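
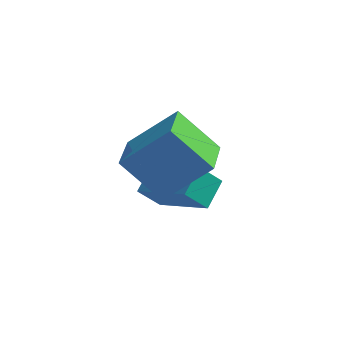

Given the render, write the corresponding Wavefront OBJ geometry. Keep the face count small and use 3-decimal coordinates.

v -4.472 3.344 -3.681
v -5.069 3.012 -2.938
v -4.303 4.27 -3.132
v -4.901 3.938 -2.389
v -2.739 2.442 -2.691
v -3.337 2.11 -1.948
v -2.571 3.368 -2.142
v -3.168 3.036 -1.399
v -3.698 1.1 -1.485
v -4.976 1.13 -0.19
v -3.939 2.607 -1.757
v -5.217 2.636 -0.462
v -2.323 1.564 -0.138
v -3.601 1.593 1.157
v -2.564 3.07 -0.41
v -3.842 3.1 0.885
f 2 4 1
f 5 2 1
f 1 4 3
f 3 5 1
f 2 8 4
f 6 2 5
f 6 8 2
f 4 8 3
f 7 5 3
f 3 8 7
f 7 6 5
f 8 6 7
f 10 12 9
f 13 10 9
f 9 12 11
f 11 13 9
f 10 16 12
f 14 10 13
f 14 16 10
f 12 16 11
f 15 13 11
f 11 16 15
f 15 14 13
f 16 14 15



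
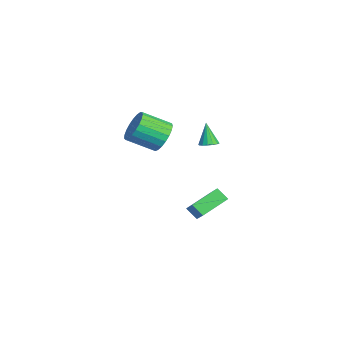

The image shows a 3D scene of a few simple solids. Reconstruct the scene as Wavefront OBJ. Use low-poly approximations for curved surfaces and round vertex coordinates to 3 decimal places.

v -1.317 2.404 1.081
v -0.757 2.267 1.281
v -1.863 2.296 2.539
v -0.775 2.582 1.298
v -0.938 2.849 1.257
v -1.202 2.997 1.168
v -1.498 2.986 1.057
v -1.744 2.819 0.952
v -1.876 2.541 0.882
v -1.858 2.226 0.865
v -1.695 1.959 0.906
v -1.431 1.811 0.995
v -1.136 1.822 1.106
v -0.889 1.989 1.211
v -0.066 -0.349 2.484
v 0.502 0.073 3.313
v 0.375 -1.589 4.245
v -0.194 -2.011 3.416
v 0.076 0.172 3.431
v -0.051 -1.491 4.363
v -0.375 0.18 3.385
v -0.502 -1.482 4.318
v -0.772 0.098 3.184
v -0.9 -1.564 4.116
v -1.048 -0.062 2.861
v -1.175 -1.724 3.794
v -1.154 -0.272 2.474
v -1.281 -1.934 3.406
v -1.071 -0.494 2.088
v -1.198 -2.157 3.02
v -0.815 -0.692 1.77
v -0.942 -2.354 2.703
v -0.43 -0.831 1.576
v -0.557 -2.493 2.508
v 0.018 -0.886 1.539
v -0.109 -2.548 2.471
v 0.452 -0.848 1.665
v 0.325 -2.51 2.598
v 0.796 -0.724 1.933
v 0.669 -2.386 2.865
v 0.991 -0.535 2.296
v 0.864 -2.197 3.228
v 1.003 -0.314 2.692
v 0.876 -1.976 3.624
v 0.83 -0.099 3.051
v 0.703 -1.761 3.984
v -1.885 1.171 -4.59
v -0.338 1.34 -3.366
v -2.695 2.726 -3.782
v -1.148 2.895 -2.558
v -1.432 1.745 -5.242
v 0.115 1.914 -4.018
v -2.242 3.3 -4.434
v -0.695 3.469 -3.21
f 2 1 4
f 2 4 3
f 4 1 5
f 4 5 3
f 5 1 6
f 5 6 3
f 6 1 7
f 6 7 3
f 7 1 8
f 7 8 3
f 8 1 9
f 8 9 3
f 9 1 10
f 9 10 3
f 10 1 11
f 10 11 3
f 11 1 12
f 11 12 3
f 12 1 13
f 12 13 3
f 13 1 14
f 13 14 3
f 14 1 2
f 14 2 3
f 16 15 19
f 16 19 17
f 17 19 20
f 17 20 18
f 19 15 21
f 19 21 20
f 20 21 22
f 20 22 18
f 21 15 23
f 21 23 22
f 22 23 24
f 22 24 18
f 23 15 25
f 23 25 24
f 24 25 26
f 24 26 18
f 25 15 27
f 25 27 26
f 26 27 28
f 26 28 18
f 27 15 29
f 27 29 28
f 28 29 30
f 28 30 18
f 29 15 31
f 29 31 30
f 30 31 32
f 30 32 18
f 31 15 33
f 31 33 32
f 32 33 34
f 32 34 18
f 33 15 35
f 33 35 34
f 34 35 36
f 34 36 18
f 35 15 37
f 35 37 36
f 36 37 38
f 36 38 18
f 37 15 39
f 37 39 38
f 38 39 40
f 38 40 18
f 39 15 41
f 39 41 40
f 40 41 42
f 40 42 18
f 41 15 43
f 41 43 42
f 42 43 44
f 42 44 18
f 43 15 45
f 43 45 44
f 44 45 46
f 44 46 18
f 45 15 16
f 45 16 46
f 46 16 17
f 46 17 18
f 48 50 47
f 51 48 47
f 47 50 49
f 49 51 47
f 48 54 50
f 52 48 51
f 52 54 48
f 50 54 49
f 53 51 49
f 49 54 53
f 53 52 51
f 54 52 53



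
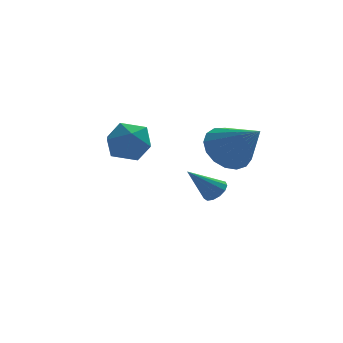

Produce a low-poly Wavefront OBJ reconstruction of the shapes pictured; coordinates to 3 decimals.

v -3.427 0.484 -1.535
v -2.852 1.14 -1.512
v -2.828 -0.08 -0.388
v -2.253 0.576 -0.365
v -3.094 0.726 -0.184
v -3.464 1.075 -0.893
v -2.216 -0.015 -1.007
v -2.586 0.334 -1.716
v -2.104 0.832 -1.186
v -2.646 1.29 -0.678
v -3.034 -0.23 -1.222
v -3.576 0.228 -0.714
v 0.304 2.348 -4.055
v 0.545 2.699 -3.756
v -0.684 2.152 -3.025
v 0.35 2.847 -3.916
v 0.139 2.837 -4.12
v -0.019 2.671 -4.303
v -0.074 2.403 -4.407
v -0.01 2.117 -4.399
v 0.154 1.905 -4.282
v 0.366 1.833 -4.093
v 0.558 1.924 -3.891
v 0.669 2.15 -3.742
v 0.665 2.439 -3.691
v 0.009 -1.407 -0.708
v 0.766 -1.38 -1.231
v 0.791 -2.513 0.368
v 0.827 -1.055 -0.94
v 0.7 -0.81 -0.597
v 0.416 -0.702 -0.279
v 0.038 -0.755 -0.059
v -0.347 -0.958 0.012
v -0.65 -1.263 -0.082
v -0.802 -1.602 -0.319
v -0.768 -1.895 -0.646
v -0.556 -2.077 -0.986
v -0.215 -2.105 -1.263
v 0.178 -1.974 -1.413
v 0.532 -1.712 -1.401
f 1 12 6
f 1 6 2
f 1 2 8
f 1 8 11
f 1 11 12
f 2 6 10
f 6 12 5
f 12 11 3
f 11 8 7
f 8 2 9
f 4 10 5
f 4 5 3
f 4 3 7
f 4 7 9
f 4 9 10
f 5 10 6
f 3 5 12
f 7 3 11
f 9 7 8
f 10 9 2
f 14 13 16
f 14 16 15
f 16 13 17
f 16 17 15
f 17 13 18
f 17 18 15
f 18 13 19
f 18 19 15
f 19 13 20
f 19 20 15
f 20 13 21
f 20 21 15
f 21 13 22
f 21 22 15
f 22 13 23
f 22 23 15
f 23 13 24
f 23 24 15
f 24 13 25
f 24 25 15
f 25 13 14
f 25 14 15
f 27 26 29
f 27 29 28
f 29 26 30
f 29 30 28
f 30 26 31
f 30 31 28
f 31 26 32
f 31 32 28
f 32 26 33
f 32 33 28
f 33 26 34
f 33 34 28
f 34 26 35
f 34 35 28
f 35 26 36
f 35 36 28
f 36 26 37
f 36 37 28
f 37 26 38
f 37 38 28
f 38 26 39
f 38 39 28
f 39 26 40
f 39 40 28
f 40 26 27
f 40 27 28



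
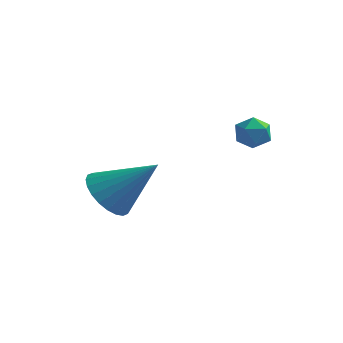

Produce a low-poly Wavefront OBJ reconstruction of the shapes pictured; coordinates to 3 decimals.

v -4.571 -1.266 -2.407
v -3.983 -1.971 -2.827
v -3.029 -0.834 -0.973
v -3.88 -1.652 -3.034
v -3.882 -1.274 -3.146
v -3.989 -0.895 -3.145
v -4.185 -0.572 -3.031
v -4.439 -0.355 -2.823
v -4.714 -0.276 -2.551
v -4.966 -0.348 -2.258
v -5.159 -0.56 -1.987
v -5.262 -0.879 -1.78
v -5.26 -1.257 -1.669
v -5.153 -1.637 -1.67
v -4.958 -1.959 -1.783
v -4.703 -2.177 -1.992
v -4.429 -2.255 -2.263
v -4.176 -2.183 -2.557
v -1.065 1.242 -0.328
v -0.851 1.599 0.201
v -0.289 0.501 -0.141
v -0.075 0.858 0.388
v -0.671 0.546 0.411
v -1.15 1.003 0.295
v 0.01 1.097 -0.235
v -0.469 1.554 -0.351
v -0.187 1.509 0.258
v -0.608 1.168 0.658
v -0.532 0.932 -0.598
v -0.953 0.591 -0.198
f 2 1 4
f 2 4 3
f 4 1 5
f 4 5 3
f 5 1 6
f 5 6 3
f 6 1 7
f 6 7 3
f 7 1 8
f 7 8 3
f 8 1 9
f 8 9 3
f 9 1 10
f 9 10 3
f 10 1 11
f 10 11 3
f 11 1 12
f 11 12 3
f 12 1 13
f 12 13 3
f 13 1 14
f 13 14 3
f 14 1 15
f 14 15 3
f 15 1 16
f 15 16 3
f 16 1 17
f 16 17 3
f 17 1 18
f 17 18 3
f 18 1 2
f 18 2 3
f 19 30 24
f 19 24 20
f 19 20 26
f 19 26 29
f 19 29 30
f 20 24 28
f 24 30 23
f 30 29 21
f 29 26 25
f 26 20 27
f 22 28 23
f 22 23 21
f 22 21 25
f 22 25 27
f 22 27 28
f 23 28 24
f 21 23 30
f 25 21 29
f 27 25 26
f 28 27 20



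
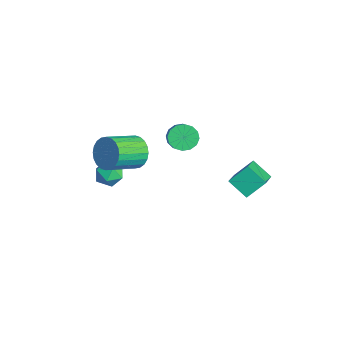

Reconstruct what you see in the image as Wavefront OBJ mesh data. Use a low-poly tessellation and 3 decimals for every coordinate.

v -2.664 -1.809 -3.16
v -2.279 -2.252 -3.806
v -3.801 -1.608 -3.974
v -3.416 -2.051 -4.62
v -3.672 -2.468 -3.897
v -2.969 -2.592 -3.394
v -3.111 -1.268 -4.386
v -2.408 -1.392 -3.883
v -2.556 -1.917 -4.564
v -2.903 -2.659 -4.262
v -3.177 -1.201 -3.518
v -3.524 -1.943 -3.216
v 1.651 3.306 -1.346
v 3.052 2.555 -0.459
v 1.625 4.292 -0.469
v 3.026 3.542 0.417
v 2.474 3.978 -2.077
v 3.875 3.228 -1.191
v 2.448 4.965 -1.201
v 3.849 4.214 -0.314
v -0.152 -1.275 0.062
v 0.641 -1.246 -0.513
v 1.265 -2.876 0.263
v 0.472 -2.905 0.838
v 0.764 -1.053 -0.207
v 1.387 -2.683 0.57
v 0.748 -0.894 0.141
v 1.371 -2.524 0.917
v 0.594 -0.793 0.476
v 1.217 -2.423 1.252
v 0.327 -0.765 0.748
v 0.95 -2.395 1.525
v -0.013 -0.815 0.916
v 0.61 -2.445 1.692
v -0.374 -0.935 0.954
v 0.249 -2.565 1.73
v -0.701 -1.107 0.856
v -0.078 -2.737 1.632
v -0.945 -1.304 0.637
v -0.321 -2.934 1.413
v -1.067 -1.497 0.33
v -0.444 -3.127 1.107
v -1.051 -1.656 -0.017
v -0.428 -3.286 0.759
v -0.897 -1.757 -0.352
v -0.274 -3.387 0.424
v -0.63 -1.785 -0.625
v -0.007 -3.415 0.152
v -0.29 -1.735 -0.792
v 0.333 -3.365 -0.016
v 0.071 -1.615 -0.83
v 0.694 -3.245 -0.054
v 0.398 -1.443 -0.732
v 1.021 -3.073 0.044
v -0.583 1.241 0.311
v -0.089 1.457 -0.266
v 0.797 1.295 0.432
v 0.303 1.079 1.009
v -0.18 1.804 -0.07
v 0.706 1.642 0.629
v -0.38 2 0.228
v 0.506 1.838 0.927
v -0.634 1.992 0.549
v 0.253 1.831 1.247
v -0.874 1.784 0.805
v 0.012 1.622 1.504
v -1.037 1.43 0.929
v -0.15 1.268 1.628
v -1.077 1.025 0.888
v -0.191 0.863 1.586
v -0.986 0.678 0.691
v -0.1 0.516 1.39
v -0.786 0.482 0.393
v 0.1 0.32 1.092
v -0.533 0.489 0.073
v 0.354 0.328 0.771
v -0.292 0.698 -0.184
v 0.594 0.536 0.515
v -0.13 1.052 -0.308
v 0.757 0.89 0.391
f 1 12 6
f 1 6 2
f 1 2 8
f 1 8 11
f 1 11 12
f 2 6 10
f 6 12 5
f 12 11 3
f 11 8 7
f 8 2 9
f 4 10 5
f 4 5 3
f 4 3 7
f 4 7 9
f 4 9 10
f 5 10 6
f 3 5 12
f 7 3 11
f 9 7 8
f 10 9 2
f 14 16 13
f 17 14 13
f 13 16 15
f 15 17 13
f 14 20 16
f 18 14 17
f 18 20 14
f 16 20 15
f 19 17 15
f 15 20 19
f 19 18 17
f 20 18 19
f 22 21 25
f 22 25 23
f 23 25 26
f 23 26 24
f 25 21 27
f 25 27 26
f 26 27 28
f 26 28 24
f 27 21 29
f 27 29 28
f 28 29 30
f 28 30 24
f 29 21 31
f 29 31 30
f 30 31 32
f 30 32 24
f 31 21 33
f 31 33 32
f 32 33 34
f 32 34 24
f 33 21 35
f 33 35 34
f 34 35 36
f 34 36 24
f 35 21 37
f 35 37 36
f 36 37 38
f 36 38 24
f 37 21 39
f 37 39 38
f 38 39 40
f 38 40 24
f 39 21 41
f 39 41 40
f 40 41 42
f 40 42 24
f 41 21 43
f 41 43 42
f 42 43 44
f 42 44 24
f 43 21 45
f 43 45 44
f 44 45 46
f 44 46 24
f 45 21 47
f 45 47 46
f 46 47 48
f 46 48 24
f 47 21 49
f 47 49 48
f 48 49 50
f 48 50 24
f 49 21 51
f 49 51 50
f 50 51 52
f 50 52 24
f 51 21 53
f 51 53 52
f 52 53 54
f 52 54 24
f 53 21 22
f 53 22 54
f 54 22 23
f 54 23 24
f 56 55 59
f 56 59 57
f 57 59 60
f 57 60 58
f 59 55 61
f 59 61 60
f 60 61 62
f 60 62 58
f 61 55 63
f 61 63 62
f 62 63 64
f 62 64 58
f 63 55 65
f 63 65 64
f 64 65 66
f 64 66 58
f 65 55 67
f 65 67 66
f 66 67 68
f 66 68 58
f 67 55 69
f 67 69 68
f 68 69 70
f 68 70 58
f 69 55 71
f 69 71 70
f 70 71 72
f 70 72 58
f 71 55 73
f 71 73 72
f 72 73 74
f 72 74 58
f 73 55 75
f 73 75 74
f 74 75 76
f 74 76 58
f 75 55 77
f 75 77 76
f 76 77 78
f 76 78 58
f 77 55 79
f 77 79 78
f 78 79 80
f 78 80 58
f 79 55 56
f 79 56 80
f 80 56 57
f 80 57 58



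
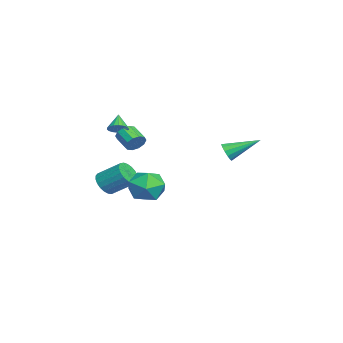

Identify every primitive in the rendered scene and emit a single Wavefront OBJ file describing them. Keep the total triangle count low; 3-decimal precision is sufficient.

v -2.271 -2.489 1.149
v -1.882 -2.608 1.618
v -2.64 -3.19 2.099
v -3.029 -3.071 1.631
v -2.075 -2.287 1.702
v -2.833 -2.87 2.183
v -2.343 -2.044 1.575
v -3.1 -2.626 2.056
v -2.583 -1.971 1.286
v -3.341 -2.553 1.767
v -2.704 -2.095 0.945
v -3.462 -2.677 1.426
v -2.66 -2.37 0.681
v -3.418 -2.952 1.162
v -2.467 -2.69 0.597
v -3.225 -3.273 1.078
v -2.2 -2.934 0.724
v -2.957 -3.516 1.205
v -1.959 -3.007 1.013
v -2.717 -3.589 1.494
v -1.838 -2.883 1.354
v -2.596 -3.465 1.835
v -1.576 -4.03 -1.498
v -1.005 -3.834 -1.993
v -0.654 -2.594 -1.096
v -1.224 -2.79 -0.602
v -1.259 -3.674 -2.116
v -0.908 -2.433 -1.219
v -1.568 -3.575 -2.131
v -1.216 -2.335 -1.235
v -1.877 -3.555 -2.038
v -1.526 -2.314 -1.141
v -2.135 -3.617 -1.851
v -1.784 -2.376 -0.955
v -2.296 -3.75 -1.603
v -1.945 -2.51 -0.707
v -2.333 -3.932 -1.337
v -1.981 -2.692 -0.441
v -2.238 -4.131 -1.099
v -1.887 -2.891 -0.202
v -2.029 -4.312 -0.93
v -1.678 -3.072 -0.033
v -1.742 -4.445 -0.859
v -1.39 -3.205 0.037
v -1.426 -4.506 -0.899
v -1.074 -3.266 -0.002
v -1.135 -4.484 -1.042
v -0.784 -3.244 -0.146
v -0.921 -4.384 -1.264
v -0.57 -3.144 -0.368
v -0.821 -4.223 -1.527
v -0.469 -2.983 -0.631
v -0.85 -4.028 -1.785
v -0.499 -2.788 -0.888
v 3.317 -1.083 -0.733
v 3.75 -1.544 0.16
v 1.71 -1.636 -0.24
v 2.143 -2.097 0.653
v 2.111 -1.008 0.56
v 3.104 -0.666 0.255
v 2.356 -2.514 -0.335
v 3.349 -2.172 -0.64
v 3.155 -2.428 0.405
v 3.004 -1.497 0.959
v 2.456 -1.683 -1.039
v 2.305 -0.752 -0.485
v -2.465 -3.425 2.089
v -2.112 -3.117 2.43
v -3.195 -3.455 2.871
v -2.249 -2.934 2.309
v -2.429 -2.849 2.145
v -2.616 -2.878 1.969
v -2.773 -3.015 1.817
v -2.869 -3.234 1.719
v -2.885 -3.49 1.694
v -2.818 -3.734 1.748
v -2.681 -3.916 1.869
v -2.502 -4.001 2.033
v -2.315 -3.972 2.209
v -2.157 -3.835 2.36
v -2.061 -3.617 2.459
v -2.045 -3.36 2.483
v -0.773 2.223 1.114
v -0.583 2.488 0.598
v -0.907 3.937 1.946
v -0.926 2.471 0.578
v -1.22 2.375 0.728
v -1.372 2.231 1
v -1.334 2.084 1.309
v -1.117 1.982 1.555
v -0.791 1.956 1.662
v -0.46 2.014 1.594
v -0.227 2.14 1.374
v -0.168 2.291 1.071
v -0.301 2.421 0.782
f 2 1 5
f 2 5 3
f 3 5 6
f 3 6 4
f 5 1 7
f 5 7 6
f 6 7 8
f 6 8 4
f 7 1 9
f 7 9 8
f 8 9 10
f 8 10 4
f 9 1 11
f 9 11 10
f 10 11 12
f 10 12 4
f 11 1 13
f 11 13 12
f 12 13 14
f 12 14 4
f 13 1 15
f 13 15 14
f 14 15 16
f 14 16 4
f 15 1 17
f 15 17 16
f 16 17 18
f 16 18 4
f 17 1 19
f 17 19 18
f 18 19 20
f 18 20 4
f 19 1 21
f 19 21 20
f 20 21 22
f 20 22 4
f 21 1 2
f 21 2 22
f 22 2 3
f 22 3 4
f 24 23 27
f 24 27 25
f 25 27 28
f 25 28 26
f 27 23 29
f 27 29 28
f 28 29 30
f 28 30 26
f 29 23 31
f 29 31 30
f 30 31 32
f 30 32 26
f 31 23 33
f 31 33 32
f 32 33 34
f 32 34 26
f 33 23 35
f 33 35 34
f 34 35 36
f 34 36 26
f 35 23 37
f 35 37 36
f 36 37 38
f 36 38 26
f 37 23 39
f 37 39 38
f 38 39 40
f 38 40 26
f 39 23 41
f 39 41 40
f 40 41 42
f 40 42 26
f 41 23 43
f 41 43 42
f 42 43 44
f 42 44 26
f 43 23 45
f 43 45 44
f 44 45 46
f 44 46 26
f 45 23 47
f 45 47 46
f 46 47 48
f 46 48 26
f 47 23 49
f 47 49 48
f 48 49 50
f 48 50 26
f 49 23 51
f 49 51 50
f 50 51 52
f 50 52 26
f 51 23 53
f 51 53 52
f 52 53 54
f 52 54 26
f 53 23 24
f 53 24 54
f 54 24 25
f 54 25 26
f 55 66 60
f 55 60 56
f 55 56 62
f 55 62 65
f 55 65 66
f 56 60 64
f 60 66 59
f 66 65 57
f 65 62 61
f 62 56 63
f 58 64 59
f 58 59 57
f 58 57 61
f 58 61 63
f 58 63 64
f 59 64 60
f 57 59 66
f 61 57 65
f 63 61 62
f 64 63 56
f 68 67 70
f 68 70 69
f 70 67 71
f 70 71 69
f 71 67 72
f 71 72 69
f 72 67 73
f 72 73 69
f 73 67 74
f 73 74 69
f 74 67 75
f 74 75 69
f 75 67 76
f 75 76 69
f 76 67 77
f 76 77 69
f 77 67 78
f 77 78 69
f 78 67 79
f 78 79 69
f 79 67 80
f 79 80 69
f 80 67 81
f 80 81 69
f 81 67 82
f 81 82 69
f 82 67 68
f 82 68 69
f 84 83 86
f 84 86 85
f 86 83 87
f 86 87 85
f 87 83 88
f 87 88 85
f 88 83 89
f 88 89 85
f 89 83 90
f 89 90 85
f 90 83 91
f 90 91 85
f 91 83 92
f 91 92 85
f 92 83 93
f 92 93 85
f 93 83 94
f 93 94 85
f 94 83 95
f 94 95 85
f 95 83 84
f 95 84 85



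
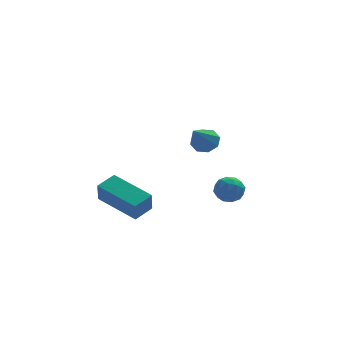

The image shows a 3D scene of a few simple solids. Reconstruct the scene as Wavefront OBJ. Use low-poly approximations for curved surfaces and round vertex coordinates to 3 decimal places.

v -3.344 0.678 -1.108
v -3.431 0.266 -0.103
v -2.527 1.245 -0.805
v -2.614 0.833 0.2
v -2.006 -0.953 -1.66
v -2.093 -1.365 -0.655
v -1.189 -0.386 -1.357
v -1.276 -0.798 -0.352
v 2.733 4.251 -2.264
v 3.268 4.645 -2.669
v 3.052 3.195 -2.871
v 3.587 3.589 -3.276
v 3.688 3.469 -2.514
v 3.49 4.121 -2.139
v 2.83 3.719 -3.401
v 2.632 4.371 -3.026
v 3.327 4.317 -3.372
v 3.857 4.162 -2.824
v 2.463 3.678 -2.716
v 2.993 3.523 -2.168
v 2.972 4.541 -2.413
v 3.348 3.299 -3.127
v 3.407 3.228 -2.679
v 3.721 3.46 -2.917
v 3.103 4.233 -2.102
v 3.417 4.464 -2.34
v 3.664 3.773 -2.249
v 2.903 3.376 -3.2
v 3.217 3.607 -3.438
v 2.599 4.38 -2.623
v 2.913 4.612 -2.861
v 2.656 4.067 -3.291
v 3.321 4.579 -3.065
v 3.509 3.959 -3.421
v 3.064 4.035 -3.495
v 2.948 4.418 -3.274
v 3.633 4.488 -2.742
v 3.821 3.868 -3.099
v 3.88 3.797 -2.651
v 3.764 4.18 -2.431
v 3.668 4.295 -3.156
v 2.499 3.972 -2.441
v 2.687 3.352 -2.798
v 2.556 3.66 -3.109
v 2.44 4.043 -2.889
v 2.811 3.881 -2.119
v 2.999 3.261 -2.475
v 3.372 3.422 -2.266
v 3.256 3.805 -2.045
v 2.652 3.545 -2.384
v 1.084 -0.484 2.538
v 1.534 -0.956 2.382
v 0.336 -1.576 3.682
v 1.689 -0.657 2.768
v 1.49 -0.257 3.02
v 1.054 0.01 2.989
v 0.635 -0.012 2.694
v 0.48 -0.311 2.307
v 0.678 -0.711 2.055
v 1.115 -0.979 2.086
f 2 4 1
f 5 2 1
f 1 4 3
f 3 5 1
f 2 8 4
f 6 2 5
f 6 8 2
f 4 8 3
f 7 5 3
f 3 8 7
f 7 6 5
f 8 6 7
f 9 46 25
f 46 20 49
f 25 49 14
f 46 49 25
f 9 25 21
f 25 14 26
f 21 26 10
f 25 26 21
f 9 21 30
f 21 10 31
f 30 31 16
f 21 31 30
f 9 30 42
f 30 16 45
f 42 45 19
f 30 45 42
f 9 42 46
f 42 19 50
f 46 50 20
f 42 50 46
f 10 26 37
f 26 14 40
f 37 40 18
f 26 40 37
f 14 49 27
f 49 20 48
f 27 48 13
f 49 48 27
f 20 50 47
f 50 19 43
f 47 43 11
f 50 43 47
f 19 45 44
f 45 16 32
f 44 32 15
f 45 32 44
f 16 31 36
f 31 10 33
f 36 33 17
f 31 33 36
f 12 38 24
f 38 18 39
f 24 39 13
f 38 39 24
f 12 24 22
f 24 13 23
f 22 23 11
f 24 23 22
f 12 22 29
f 22 11 28
f 29 28 15
f 22 28 29
f 12 29 34
f 29 15 35
f 34 35 17
f 29 35 34
f 12 34 38
f 34 17 41
f 38 41 18
f 34 41 38
f 13 39 27
f 39 18 40
f 27 40 14
f 39 40 27
f 11 23 47
f 23 13 48
f 47 48 20
f 23 48 47
f 15 28 44
f 28 11 43
f 44 43 19
f 28 43 44
f 17 35 36
f 35 15 32
f 36 32 16
f 35 32 36
f 18 41 37
f 41 17 33
f 37 33 10
f 41 33 37
f 52 51 54
f 52 54 53
f 54 51 55
f 54 55 53
f 55 51 56
f 55 56 53
f 56 51 57
f 56 57 53
f 57 51 58
f 57 58 53
f 58 51 59
f 58 59 53
f 59 51 60
f 59 60 53
f 60 51 52
f 60 52 53



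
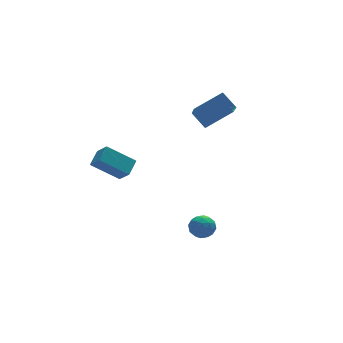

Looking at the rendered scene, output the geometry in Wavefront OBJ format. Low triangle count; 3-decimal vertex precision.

v 1.246 -0.862 2.73
v 0.896 -0.13 3.412
v 1.785 0.54 1.502
v 1.434 1.272 2.184
v 2.726 -0.812 3.436
v 2.375 -0.08 4.118
v 3.264 0.59 2.208
v 2.914 1.322 2.89
v -0.622 -3.162 -1.887
v -0.16 -2.783 -2.197
v -0.18 -4.057 -2.323
v 0.282 -3.678 -2.633
v 0.295 -3.744 -1.964
v 0.023 -3.191 -1.694
v -0.363 -3.649 -2.826
v -0.635 -3.096 -2.556
v 0 -3.084 -2.777
v 0.407 -3.143 -2.244
v -0.747 -3.697 -2.276
v -0.34 -3.756 -1.743
v -0.429 -2.894 -2.004
v 0.089 -3.946 -2.516
v 0.097 -3.985 -2.123
v 0.369 -3.762 -2.305
v -0.322 -3.134 -1.708
v -0.051 -2.911 -1.89
v 0.217 -3.476 -1.753
v -0.289 -3.929 -2.63
v -0.018 -3.706 -2.812
v -0.709 -3.078 -2.215
v -0.437 -2.855 -2.397
v -0.557 -3.364 -2.767
v -0.064 -2.848 -2.527
v 0.195 -3.374 -2.783
v -0.183 -3.357 -2.897
v -0.343 -3.032 -2.738
v 0.175 -2.883 -2.214
v 0.434 -3.409 -2.47
v 0.443 -3.448 -2.077
v 0.282 -3.123 -1.918
v 0.269 -3.06 -2.555
v -0.774 -3.431 -2.05
v -0.515 -3.957 -2.306
v -0.622 -3.717 -2.602
v -0.783 -3.392 -2.443
v -0.535 -3.466 -1.737
v -0.276 -3.992 -1.993
v 0.003 -3.808 -1.782
v -0.157 -3.483 -1.623
v -0.609 -3.78 -1.965
v -4.163 -1.07 1.877
v -3.57 -0.489 2.275
v -4.362 -0.415 1.218
v -3.77 0.166 1.616
v -2.97 -1.646 0.944
v -2.378 -1.065 1.342
v -3.17 -0.991 0.285
v -2.577 -0.41 0.683
f 2 4 1
f 5 2 1
f 1 4 3
f 3 5 1
f 2 8 4
f 6 2 5
f 6 8 2
f 4 8 3
f 7 5 3
f 3 8 7
f 7 6 5
f 8 6 7
f 9 46 25
f 46 20 49
f 25 49 14
f 46 49 25
f 9 25 21
f 25 14 26
f 21 26 10
f 25 26 21
f 9 21 30
f 21 10 31
f 30 31 16
f 21 31 30
f 9 30 42
f 30 16 45
f 42 45 19
f 30 45 42
f 9 42 46
f 42 19 50
f 46 50 20
f 42 50 46
f 10 26 37
f 26 14 40
f 37 40 18
f 26 40 37
f 14 49 27
f 49 20 48
f 27 48 13
f 49 48 27
f 20 50 47
f 50 19 43
f 47 43 11
f 50 43 47
f 19 45 44
f 45 16 32
f 44 32 15
f 45 32 44
f 16 31 36
f 31 10 33
f 36 33 17
f 31 33 36
f 12 38 24
f 38 18 39
f 24 39 13
f 38 39 24
f 12 24 22
f 24 13 23
f 22 23 11
f 24 23 22
f 12 22 29
f 22 11 28
f 29 28 15
f 22 28 29
f 12 29 34
f 29 15 35
f 34 35 17
f 29 35 34
f 12 34 38
f 34 17 41
f 38 41 18
f 34 41 38
f 13 39 27
f 39 18 40
f 27 40 14
f 39 40 27
f 11 23 47
f 23 13 48
f 47 48 20
f 23 48 47
f 15 28 44
f 28 11 43
f 44 43 19
f 28 43 44
f 17 35 36
f 35 15 32
f 36 32 16
f 35 32 36
f 18 41 37
f 41 17 33
f 37 33 10
f 41 33 37
f 52 54 51
f 55 52 51
f 51 54 53
f 53 55 51
f 52 58 54
f 56 52 55
f 56 58 52
f 54 58 53
f 57 55 53
f 53 58 57
f 57 56 55
f 58 56 57



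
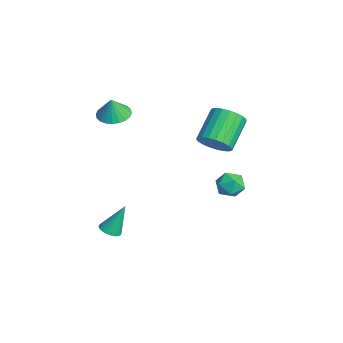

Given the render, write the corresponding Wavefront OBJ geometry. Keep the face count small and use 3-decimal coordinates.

v -2.34 -0.656 1.317
v -1.761 -1.153 1.152
v -2.18 -0.804 2.323
v -1.61 -0.889 1.167
v -1.571 -0.589 1.205
v -1.648 -0.3 1.259
v -1.831 -0.065 1.323
v -2.091 0.08 1.385
v -2.389 0.113 1.437
v -2.68 0.029 1.471
v -2.918 -0.16 1.481
v -3.069 -0.424 1.466
v -3.109 -0.723 1.428
v -3.031 -1.012 1.374
v -2.848 -1.247 1.31
v -2.588 -1.392 1.248
v -2.29 -1.425 1.196
v -2 -1.341 1.163
v 2.606 3.627 -0.087
v 3.139 3.177 0.01
v 2.281 3.043 -1.01
v 2.814 2.593 -0.913
v 2.274 2.602 -0.461
v 2.475 2.963 0.11
v 2.945 3.257 -1.11
v 3.146 3.618 -0.539
v 3.349 2.948 -0.622
v 2.934 2.544 -0.221
v 2.486 3.676 -0.779
v 2.071 3.272 -0.378
v -0.679 3.393 -0.285
v -0.145 3.296 0.356
v -1.207 4.25 1.386
v -1.741 4.347 0.745
v -0.027 3.589 0.207
v -1.089 4.543 1.236
v -0.021 3.848 -0.028
v -1.083 4.802 1.002
v -0.13 4.028 -0.306
v -1.192 4.982 0.723
v -0.333 4.099 -0.582
v -1.395 5.053 0.448
v -0.596 4.047 -0.805
v -1.658 5.001 0.224
v -0.874 3.882 -0.939
v -1.936 4.836 0.09
v -1.118 3.633 -0.96
v -2.18 4.587 0.07
v -1.286 3.342 -0.863
v -2.348 4.296 0.166
v -1.349 3.06 -0.667
v -2.411 4.014 0.362
v -1.296 2.836 -0.405
v -2.358 3.79 0.624
v -1.137 2.708 -0.122
v -2.199 3.662 0.908
v -0.898 2.698 0.133
v -1.96 3.652 1.163
v -0.622 2.809 0.316
v -1.684 3.763 1.345
v -0.355 3.02 0.395
v -1.417 3.974 1.424
v 0.879 -1.644 -3.814
v 1.299 -1.931 -3.667
v 0.861 -0.956 -2.426
v 1.39 -1.765 -3.748
v 1.404 -1.58 -3.84
v 1.338 -1.405 -3.927
v 1.201 -1.266 -3.998
v 1.016 -1.185 -4.04
v 0.809 -1.174 -4.048
v 0.614 -1.234 -4.021
v 0.458 -1.357 -3.962
v 0.367 -1.524 -3.88
v 0.353 -1.709 -3.789
v 0.42 -1.884 -3.701
v 0.556 -2.023 -3.631
v 0.741 -2.104 -3.588
v 0.948 -2.115 -3.58
v 1.143 -2.054 -3.608
f 2 1 4
f 2 4 3
f 4 1 5
f 4 5 3
f 5 1 6
f 5 6 3
f 6 1 7
f 6 7 3
f 7 1 8
f 7 8 3
f 8 1 9
f 8 9 3
f 9 1 10
f 9 10 3
f 10 1 11
f 10 11 3
f 11 1 12
f 11 12 3
f 12 1 13
f 12 13 3
f 13 1 14
f 13 14 3
f 14 1 15
f 14 15 3
f 15 1 16
f 15 16 3
f 16 1 17
f 16 17 3
f 17 1 18
f 17 18 3
f 18 1 2
f 18 2 3
f 19 30 24
f 19 24 20
f 19 20 26
f 19 26 29
f 19 29 30
f 20 24 28
f 24 30 23
f 30 29 21
f 29 26 25
f 26 20 27
f 22 28 23
f 22 23 21
f 22 21 25
f 22 25 27
f 22 27 28
f 23 28 24
f 21 23 30
f 25 21 29
f 27 25 26
f 28 27 20
f 32 31 35
f 32 35 33
f 33 35 36
f 33 36 34
f 35 31 37
f 35 37 36
f 36 37 38
f 36 38 34
f 37 31 39
f 37 39 38
f 38 39 40
f 38 40 34
f 39 31 41
f 39 41 40
f 40 41 42
f 40 42 34
f 41 31 43
f 41 43 42
f 42 43 44
f 42 44 34
f 43 31 45
f 43 45 44
f 44 45 46
f 44 46 34
f 45 31 47
f 45 47 46
f 46 47 48
f 46 48 34
f 47 31 49
f 47 49 48
f 48 49 50
f 48 50 34
f 49 31 51
f 49 51 50
f 50 51 52
f 50 52 34
f 51 31 53
f 51 53 52
f 52 53 54
f 52 54 34
f 53 31 55
f 53 55 54
f 54 55 56
f 54 56 34
f 55 31 57
f 55 57 56
f 56 57 58
f 56 58 34
f 57 31 59
f 57 59 58
f 58 59 60
f 58 60 34
f 59 31 61
f 59 61 60
f 60 61 62
f 60 62 34
f 61 31 32
f 61 32 62
f 62 32 33
f 62 33 34
f 64 63 66
f 64 66 65
f 66 63 67
f 66 67 65
f 67 63 68
f 67 68 65
f 68 63 69
f 68 69 65
f 69 63 70
f 69 70 65
f 70 63 71
f 70 71 65
f 71 63 72
f 71 72 65
f 72 63 73
f 72 73 65
f 73 63 74
f 73 74 65
f 74 63 75
f 74 75 65
f 75 63 76
f 75 76 65
f 76 63 77
f 76 77 65
f 77 63 78
f 77 78 65
f 78 63 79
f 78 79 65
f 79 63 80
f 79 80 65
f 80 63 64
f 80 64 65



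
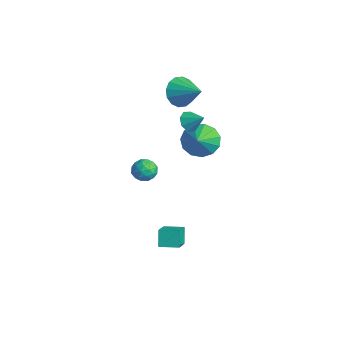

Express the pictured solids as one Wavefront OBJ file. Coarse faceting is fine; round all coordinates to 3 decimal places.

v -2.834 3.551 -1.318
v -2.026 3.889 -1.984
v -1.686 2.769 -0.322
v -2.096 4.331 -1.556
v -2.401 4.526 -1.053
v -2.843 4.412 -0.634
v -3.282 4.024 -0.432
v -3.579 3.486 -0.512
v -3.64 2.968 -0.848
v -3.444 2.636 -1.333
v -3.056 2.594 -1.814
v -2.596 2.856 -2.137
v -2.213 3.339 -2.201
v 3.371 -1.98 2.246
v 3.833 -2.384 2.591
v 2.567 -2.776 2.389
v 3.029 -3.18 2.734
v 2.798 -2.582 3.026
v 3.294 -2.09 2.938
v 3.106 -3.07 2.042
v 3.602 -2.578 1.954
v 3.669 -3.058 2.465
v 3.479 -2.757 3.073
v 2.921 -2.403 1.907
v 2.731 -2.102 2.515
v 3.672 -2.112 2.406
v 2.728 -3.048 2.574
v 2.592 -2.697 2.745
v 2.863 -2.934 2.948
v 3.356 -1.939 2.61
v 3.627 -2.177 2.813
v 3.019 -2.294 3.068
v 2.773 -2.983 2.167
v 3.044 -3.221 2.37
v 3.537 -2.226 2.032
v 3.808 -2.463 2.235
v 3.381 -2.866 1.912
v 3.848 -2.746 2.535
v 3.375 -3.214 2.619
v 3.42 -3.149 2.212
v 3.712 -2.859 2.161
v 3.736 -2.569 2.892
v 3.264 -3.037 2.976
v 3.127 -2.685 3.148
v 3.419 -2.396 3.096
v 3.64 -2.965 2.818
v 3.136 -2.123 2.004
v 2.664 -2.591 2.088
v 2.981 -2.764 1.884
v 3.273 -2.475 1.832
v 3.025 -1.946 2.361
v 2.552 -2.414 2.445
v 2.688 -2.301 2.819
v 2.98 -2.011 2.768
v 2.76 -2.195 2.162
v -2.87 2.365 2.935
v -2.332 1.983 2.184
v -1.43 2.875 3.705
v -2.431 2.471 2.043
v -2.647 2.931 2.142
v -2.922 3.239 2.453
v -3.184 3.313 2.894
v -3.361 3.133 3.346
v -3.407 2.747 3.687
v -3.309 2.258 3.828
v -3.093 1.798 3.729
v -2.817 1.49 3.417
v -2.555 1.416 2.977
v -2.378 1.597 2.525
v 1.8 -0.896 -4.831
v 2.8 -1.659 -4.089
v 1.323 -0.655 -3.939
v 2.323 -1.418 -3.197
v 2.417 -0.002 -4.743
v 3.417 -0.765 -4.001
v 1.94 0.239 -3.851
v 2.94 -0.524 -3.109
v -0.623 1.767 2.221
v -0.251 1.909 1.67
v 0.143 2.233 2.859
v -0.583 2.291 1.79
v -0.939 2.367 2.163
v -1.109 2.091 2.57
v -0.995 1.625 2.773
v -0.663 1.243 2.653
v -0.308 1.168 2.28
v -0.137 1.444 1.873
f 2 1 4
f 2 4 3
f 4 1 5
f 4 5 3
f 5 1 6
f 5 6 3
f 6 1 7
f 6 7 3
f 7 1 8
f 7 8 3
f 8 1 9
f 8 9 3
f 9 1 10
f 9 10 3
f 10 1 11
f 10 11 3
f 11 1 12
f 11 12 3
f 12 1 13
f 12 13 3
f 13 1 2
f 13 2 3
f 14 51 30
f 51 25 54
f 30 54 19
f 51 54 30
f 14 30 26
f 30 19 31
f 26 31 15
f 30 31 26
f 14 26 35
f 26 15 36
f 35 36 21
f 26 36 35
f 14 35 47
f 35 21 50
f 47 50 24
f 35 50 47
f 14 47 51
f 47 24 55
f 51 55 25
f 47 55 51
f 15 31 42
f 31 19 45
f 42 45 23
f 31 45 42
f 19 54 32
f 54 25 53
f 32 53 18
f 54 53 32
f 25 55 52
f 55 24 48
f 52 48 16
f 55 48 52
f 24 50 49
f 50 21 37
f 49 37 20
f 50 37 49
f 21 36 41
f 36 15 38
f 41 38 22
f 36 38 41
f 17 43 29
f 43 23 44
f 29 44 18
f 43 44 29
f 17 29 27
f 29 18 28
f 27 28 16
f 29 28 27
f 17 27 34
f 27 16 33
f 34 33 20
f 27 33 34
f 17 34 39
f 34 20 40
f 39 40 22
f 34 40 39
f 17 39 43
f 39 22 46
f 43 46 23
f 39 46 43
f 18 44 32
f 44 23 45
f 32 45 19
f 44 45 32
f 16 28 52
f 28 18 53
f 52 53 25
f 28 53 52
f 20 33 49
f 33 16 48
f 49 48 24
f 33 48 49
f 22 40 41
f 40 20 37
f 41 37 21
f 40 37 41
f 23 46 42
f 46 22 38
f 42 38 15
f 46 38 42
f 57 56 59
f 57 59 58
f 59 56 60
f 59 60 58
f 60 56 61
f 60 61 58
f 61 56 62
f 61 62 58
f 62 56 63
f 62 63 58
f 63 56 64
f 63 64 58
f 64 56 65
f 64 65 58
f 65 56 66
f 65 66 58
f 66 56 67
f 66 67 58
f 67 56 68
f 67 68 58
f 68 56 69
f 68 69 58
f 69 56 57
f 69 57 58
f 71 73 70
f 74 71 70
f 70 73 72
f 72 74 70
f 71 77 73
f 75 71 74
f 75 77 71
f 73 77 72
f 76 74 72
f 72 77 76
f 76 75 74
f 77 75 76
f 79 78 81
f 79 81 80
f 81 78 82
f 81 82 80
f 82 78 83
f 82 83 80
f 83 78 84
f 83 84 80
f 84 78 85
f 84 85 80
f 85 78 86
f 85 86 80
f 86 78 87
f 86 87 80
f 87 78 79
f 87 79 80



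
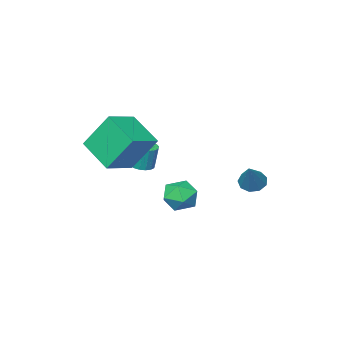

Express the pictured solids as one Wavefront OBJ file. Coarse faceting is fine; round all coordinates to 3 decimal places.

v -3.88 3.513 -0.468
v -3.462 3.792 -0.926
v -2.98 4.327 0.848
v -3.825 4.073 -0.851
v -4.214 4.091 -0.597
v -4.447 3.839 -0.282
v -4.414 3.435 -0.055
v -4.131 3.067 -0.021
v -3.73 2.908 -0.196
v -3.4 3.032 -0.499
v -3.294 3.382 -0.787
v -2.453 1.126 -2.561
v -1.662 1.275 -2.006
v -2.558 -0.355 -2.014
v -1.767 -0.206 -1.459
v -2.605 0.254 -1.25
v -2.539 1.169 -1.588
v -1.681 -0.249 -2.432
v -1.615 0.666 -2.77
v -1.184 0.425 -1.926
v -1.756 0.736 -1.196
v -2.464 0.184 -2.824
v -3.036 0.495 -2.094
v 0.13 0.584 0.57
v 0.561 0.956 0.535
v 0.481 1.168 1.795
v 0.05 0.796 1.83
v 0.339 1.109 0.495
v 0.259 1.321 1.755
v 0.069 1.142 0.472
v -0.011 1.354 1.732
v -0.187 1.047 0.472
v -0.267 1.259 1.732
v -0.37 0.846 0.494
v -0.45 1.059 1.754
v -0.439 0.585 0.534
v -0.519 0.797 1.794
v -0.377 0.324 0.582
v -0.457 0.536 1.842
v -0.199 0.122 0.627
v -0.279 0.334 1.887
v 0.054 0.026 0.659
v -0.026 0.238 1.919
v 0.325 0.058 0.671
v 0.245 0.27 1.931
v 0.551 0.21 0.66
v 0.471 0.422 1.92
v 0.68 0.448 0.628
v 0.601 0.66 1.888
v 0.684 0.717 0.583
v 0.604 0.929 1.843
v 0.739 0.81 3.806
v 2.299 1.113 4.285
v 0.692 2.532 2.871
v 2.252 2.835 3.35
v 1.468 -0.135 2.03
v 3.028 0.168 2.509
v 1.421 1.587 1.095
v 2.981 1.89 1.574
f 2 1 4
f 2 4 3
f 4 1 5
f 4 5 3
f 5 1 6
f 5 6 3
f 6 1 7
f 6 7 3
f 7 1 8
f 7 8 3
f 8 1 9
f 8 9 3
f 9 1 10
f 9 10 3
f 10 1 11
f 10 11 3
f 11 1 2
f 11 2 3
f 12 23 17
f 12 17 13
f 12 13 19
f 12 19 22
f 12 22 23
f 13 17 21
f 17 23 16
f 23 22 14
f 22 19 18
f 19 13 20
f 15 21 16
f 15 16 14
f 15 14 18
f 15 18 20
f 15 20 21
f 16 21 17
f 14 16 23
f 18 14 22
f 20 18 19
f 21 20 13
f 25 24 28
f 25 28 26
f 26 28 29
f 26 29 27
f 28 24 30
f 28 30 29
f 29 30 31
f 29 31 27
f 30 24 32
f 30 32 31
f 31 32 33
f 31 33 27
f 32 24 34
f 32 34 33
f 33 34 35
f 33 35 27
f 34 24 36
f 34 36 35
f 35 36 37
f 35 37 27
f 36 24 38
f 36 38 37
f 37 38 39
f 37 39 27
f 38 24 40
f 38 40 39
f 39 40 41
f 39 41 27
f 40 24 42
f 40 42 41
f 41 42 43
f 41 43 27
f 42 24 44
f 42 44 43
f 43 44 45
f 43 45 27
f 44 24 46
f 44 46 45
f 45 46 47
f 45 47 27
f 46 24 48
f 46 48 47
f 47 48 49
f 47 49 27
f 48 24 50
f 48 50 49
f 49 50 51
f 49 51 27
f 50 24 25
f 50 25 51
f 51 25 26
f 51 26 27
f 53 55 52
f 56 53 52
f 52 55 54
f 54 56 52
f 53 59 55
f 57 53 56
f 57 59 53
f 55 59 54
f 58 56 54
f 54 59 58
f 58 57 56
f 59 57 58



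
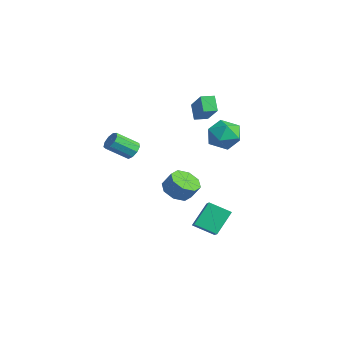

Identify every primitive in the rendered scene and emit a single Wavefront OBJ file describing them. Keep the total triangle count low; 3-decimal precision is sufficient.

v -1.421 0.302 2.732
v -2.121 0.445 3.568
v -1.313 1.104 2.685
v -2.014 1.247 3.521
v 0.114 0.173 4.039
v -0.587 0.316 4.875
v 0.221 0.975 3.992
v -0.479 1.118 4.828
v 4.514 -2.375 -2.056
v 4.097 -1.325 -0.827
v 3.146 -1.885 -2.939
v 2.729 -0.835 -1.709
v 5.251 -1.385 -2.651
v 4.834 -0.335 -1.421
v 3.883 -0.895 -3.533
v 3.466 0.155 -2.304
v 2.374 -0.526 3.642
v 2.722 -0.037 4.544
v 3.898 -0.163 2.856
v 4.246 0.326 3.758
v 4.109 -0.748 3.743
v 3.168 -0.972 4.229
v 3.452 0.772 3.171
v 2.511 0.548 3.657
v 3.389 0.766 4.253
v 3.795 -0.174 4.606
v 2.825 -0.026 2.794
v 3.231 -0.966 3.147
v -3.054 -0.033 -3.66
v -2.189 0.095 -4.124
v -1.741 0.481 -3.184
v -2.606 0.353 -2.72
v -2.633 0.708 -4.164
v -2.186 1.094 -3.225
v -3.323 0.886 -3.909
v -2.876 1.272 -2.969
v -3.856 0.527 -3.508
v -3.409 0.913 -2.568
v -3.919 -0.161 -3.196
v -3.471 0.225 -2.256
v -3.474 -0.774 -3.155
v -3.027 -0.388 -2.216
v -2.784 -0.952 -3.411
v -2.337 -0.566 -2.471
v -2.251 -0.593 -3.812
v -1.804 -0.207 -2.872
v -2.145 -3.093 0.607
v -1.891 -3.483 0.167
v -2.181 -4.717 1.094
v -2.435 -4.327 1.533
v -1.581 -3.348 0.444
v -1.871 -4.581 1.371
v -1.534 -3.093 0.798
v -1.824 -4.327 1.724
v -1.773 -2.839 1.061
v -2.064 -4.072 1.988
v -2.186 -2.703 1.112
v -2.477 -3.937 2.039
v -2.58 -2.75 0.927
v -2.87 -3.984 1.854
v -2.77 -2.958 0.591
v -3.06 -4.191 1.518
v -2.668 -3.228 0.263
v -2.958 -4.462 1.19
v -2.32 -3.436 0.095
v -2.611 -4.67 1.022
f 2 4 1
f 5 2 1
f 1 4 3
f 3 5 1
f 2 8 4
f 6 2 5
f 6 8 2
f 4 8 3
f 7 5 3
f 3 8 7
f 7 6 5
f 8 6 7
f 10 12 9
f 13 10 9
f 9 12 11
f 11 13 9
f 10 16 12
f 14 10 13
f 14 16 10
f 12 16 11
f 15 13 11
f 11 16 15
f 15 14 13
f 16 14 15
f 17 28 22
f 17 22 18
f 17 18 24
f 17 24 27
f 17 27 28
f 18 22 26
f 22 28 21
f 28 27 19
f 27 24 23
f 24 18 25
f 20 26 21
f 20 21 19
f 20 19 23
f 20 23 25
f 20 25 26
f 21 26 22
f 19 21 28
f 23 19 27
f 25 23 24
f 26 25 18
f 30 29 33
f 30 33 31
f 31 33 34
f 31 34 32
f 33 29 35
f 33 35 34
f 34 35 36
f 34 36 32
f 35 29 37
f 35 37 36
f 36 37 38
f 36 38 32
f 37 29 39
f 37 39 38
f 38 39 40
f 38 40 32
f 39 29 41
f 39 41 40
f 40 41 42
f 40 42 32
f 41 29 43
f 41 43 42
f 42 43 44
f 42 44 32
f 43 29 45
f 43 45 44
f 44 45 46
f 44 46 32
f 45 29 30
f 45 30 46
f 46 30 31
f 46 31 32
f 48 47 51
f 48 51 49
f 49 51 52
f 49 52 50
f 51 47 53
f 51 53 52
f 52 53 54
f 52 54 50
f 53 47 55
f 53 55 54
f 54 55 56
f 54 56 50
f 55 47 57
f 55 57 56
f 56 57 58
f 56 58 50
f 57 47 59
f 57 59 58
f 58 59 60
f 58 60 50
f 59 47 61
f 59 61 60
f 60 61 62
f 60 62 50
f 61 47 63
f 61 63 62
f 62 63 64
f 62 64 50
f 63 47 65
f 63 65 64
f 64 65 66
f 64 66 50
f 65 47 48
f 65 48 66
f 66 48 49
f 66 49 50



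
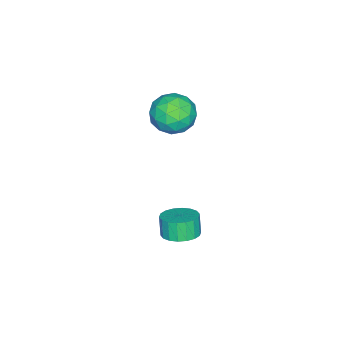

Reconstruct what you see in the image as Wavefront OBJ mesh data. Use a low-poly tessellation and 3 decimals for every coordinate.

v -1.133 3.139 3.19
v -0.056 3.044 2.809
v -0.964 1.516 4.071
v 0.113 1.421 3.69
v -0.151 2.22 4.468
v -0.256 3.223 3.923
v -0.764 1.337 2.957
v -0.869 2.34 2.412
v 0.172 1.93 2.665
v 0.55 2.476 3.598
v -1.57 2.084 3.282
v -1.192 2.63 4.215
v -0.609 3.234 2.922
v -0.411 1.326 3.958
v -0.566 1.796 4.415
v 0.067 1.74 4.191
v -0.727 3.339 3.577
v -0.094 3.284 3.353
v -0.15 2.8 4.328
v -0.926 1.276 3.527
v -0.293 1.221 3.303
v -1.087 2.82 2.689
v -0.454 2.764 2.465
v -0.87 1.76 2.552
v 0.158 2.523 2.613
v 0.257 1.569 3.131
v -0.259 1.52 2.7
v -0.32 2.109 2.38
v 0.38 2.844 3.162
v 0.479 1.89 3.68
v 0.324 2.36 4.137
v 0.263 2.95 3.817
v 0.514 2.19 3.078
v -1.499 2.67 3.2
v -1.4 1.716 3.718
v -1.283 1.61 3.063
v -1.344 2.2 2.743
v -1.277 2.991 3.749
v -1.178 2.037 4.267
v -0.7 2.451 4.5
v -0.761 3.04 4.18
v -1.534 2.37 3.802
v 1.86 3.817 -2.607
v 2.458 4.414 -2.298
v 2.159 4.2 -1.304
v 1.56 3.603 -1.613
v 2.129 4.636 -2.35
v 1.83 4.423 -1.356
v 1.747 4.696 -2.452
v 1.447 4.483 -1.458
v 1.387 4.582 -2.585
v 1.087 4.369 -1.591
v 1.12 4.316 -2.723
v 0.821 4.103 -1.729
v 1 3.952 -2.837
v 0.701 3.738 -1.843
v 1.051 3.56 -2.906
v 0.751 3.347 -1.912
v 1.261 3.22 -2.916
v 0.962 3.006 -1.922
v 1.59 2.997 -2.864
v 1.291 2.784 -1.87
v 1.973 2.937 -2.762
v 1.673 2.724 -1.768
v 2.333 3.051 -2.629
v 2.033 2.838 -1.635
v 2.599 3.317 -2.491
v 2.3 3.104 -1.497
v 2.719 3.682 -2.377
v 2.42 3.468 -1.383
v 2.669 4.073 -2.308
v 2.369 3.86 -1.314
f 1 38 17
f 38 12 41
f 17 41 6
f 38 41 17
f 1 17 13
f 17 6 18
f 13 18 2
f 17 18 13
f 1 13 22
f 13 2 23
f 22 23 8
f 13 23 22
f 1 22 34
f 22 8 37
f 34 37 11
f 22 37 34
f 1 34 38
f 34 11 42
f 38 42 12
f 34 42 38
f 2 18 29
f 18 6 32
f 29 32 10
f 18 32 29
f 6 41 19
f 41 12 40
f 19 40 5
f 41 40 19
f 12 42 39
f 42 11 35
f 39 35 3
f 42 35 39
f 11 37 36
f 37 8 24
f 36 24 7
f 37 24 36
f 8 23 28
f 23 2 25
f 28 25 9
f 23 25 28
f 4 30 16
f 30 10 31
f 16 31 5
f 30 31 16
f 4 16 14
f 16 5 15
f 14 15 3
f 16 15 14
f 4 14 21
f 14 3 20
f 21 20 7
f 14 20 21
f 4 21 26
f 21 7 27
f 26 27 9
f 21 27 26
f 4 26 30
f 26 9 33
f 30 33 10
f 26 33 30
f 5 31 19
f 31 10 32
f 19 32 6
f 31 32 19
f 3 15 39
f 15 5 40
f 39 40 12
f 15 40 39
f 7 20 36
f 20 3 35
f 36 35 11
f 20 35 36
f 9 27 28
f 27 7 24
f 28 24 8
f 27 24 28
f 10 33 29
f 33 9 25
f 29 25 2
f 33 25 29
f 44 43 47
f 44 47 45
f 45 47 48
f 45 48 46
f 47 43 49
f 47 49 48
f 48 49 50
f 48 50 46
f 49 43 51
f 49 51 50
f 50 51 52
f 50 52 46
f 51 43 53
f 51 53 52
f 52 53 54
f 52 54 46
f 53 43 55
f 53 55 54
f 54 55 56
f 54 56 46
f 55 43 57
f 55 57 56
f 56 57 58
f 56 58 46
f 57 43 59
f 57 59 58
f 58 59 60
f 58 60 46
f 59 43 61
f 59 61 60
f 60 61 62
f 60 62 46
f 61 43 63
f 61 63 62
f 62 63 64
f 62 64 46
f 63 43 65
f 63 65 64
f 64 65 66
f 64 66 46
f 65 43 67
f 65 67 66
f 66 67 68
f 66 68 46
f 67 43 69
f 67 69 68
f 68 69 70
f 68 70 46
f 69 43 71
f 69 71 70
f 70 71 72
f 70 72 46
f 71 43 44
f 71 44 72
f 72 44 45
f 72 45 46



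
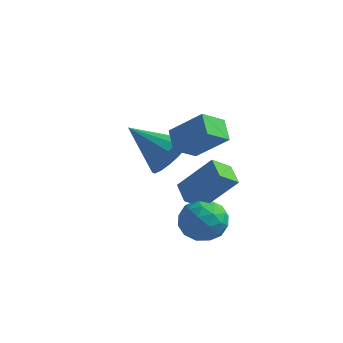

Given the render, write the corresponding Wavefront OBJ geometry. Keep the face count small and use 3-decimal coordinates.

v 0.257 -0.146 2.133
v 0.657 0.465 2.831
v -1.577 -0.034 3.087
v 0.498 0.768 2.49
v 0.284 0.862 2.067
v 0.063 0.725 1.659
v -0.113 0.388 1.36
v -0.204 -0.071 1.238
v -0.19 -0.547 1.321
v -0.073 -0.931 1.59
v 0.119 -1.135 1.984
v 0.343 -1.113 2.412
v 0.547 -0.869 2.776
v 0.685 -0.459 2.993
v 0.724 0.022 3.013
v 2.832 -3.021 1.972
v 3.743 -2.881 1.894
v 2.877 -3.959 0.806
v 3.788 -3.819 0.728
v 3.452 -4.282 1.455
v 3.425 -3.702 2.176
v 3.195 -3.138 0.524
v 3.168 -2.558 1.245
v 3.968 -2.953 0.999
v 4.126 -3.66 1.574
v 2.494 -3.18 1.126
v 2.652 -3.887 1.701
v 3.284 -2.868 2.035
v 3.336 -3.972 0.665
v 3.139 -4.244 1.092
v 3.674 -4.161 1.046
v 3.097 -3.351 2.201
v 3.632 -3.269 2.155
v 3.461 -4.093 1.897
v 2.988 -3.571 0.545
v 3.523 -3.489 0.499
v 2.946 -2.679 1.654
v 3.481 -2.596 1.608
v 3.159 -2.747 0.803
v 3.951 -2.828 1.463
v 3.977 -3.38 0.778
v 3.629 -2.98 0.658
v 3.613 -2.639 1.082
v 4.045 -3.244 1.801
v 4.071 -3.796 1.116
v 3.873 -4.068 1.544
v 3.857 -3.727 1.967
v 4.177 -3.286 1.275
v 2.549 -3.044 1.584
v 2.575 -3.596 0.899
v 2.763 -3.113 0.733
v 2.747 -2.772 1.156
v 2.643 -3.46 1.922
v 2.669 -4.012 1.237
v 3.007 -4.201 1.618
v 2.991 -3.86 2.042
v 2.443 -3.554 1.425
v 3.13 -3.059 1.745
v 2.751 -3.718 2.281
v 2.517 -2.45 2.06
v 2.138 -3.109 2.596
v 4.222 -2.631 3.044
v 3.843 -3.29 3.58
v 3.609 -2.022 3.359
v 3.23 -2.681 3.895
v 0.357 -0.499 3.611
v 1.621 -0.378 4.696
v 0.775 0.375 3.028
v 2.038 0.495 4.113
v 0.902 -1.135 3.047
v 2.165 -1.015 4.132
v 1.319 -0.262 2.464
v 2.583 -0.141 3.549
f 2 1 4
f 2 4 3
f 4 1 5
f 4 5 3
f 5 1 6
f 5 6 3
f 6 1 7
f 6 7 3
f 7 1 8
f 7 8 3
f 8 1 9
f 8 9 3
f 9 1 10
f 9 10 3
f 10 1 11
f 10 11 3
f 11 1 12
f 11 12 3
f 12 1 13
f 12 13 3
f 13 1 14
f 13 14 3
f 14 1 15
f 14 15 3
f 15 1 2
f 15 2 3
f 16 53 32
f 53 27 56
f 32 56 21
f 53 56 32
f 16 32 28
f 32 21 33
f 28 33 17
f 32 33 28
f 16 28 37
f 28 17 38
f 37 38 23
f 28 38 37
f 16 37 49
f 37 23 52
f 49 52 26
f 37 52 49
f 16 49 53
f 49 26 57
f 53 57 27
f 49 57 53
f 17 33 44
f 33 21 47
f 44 47 25
f 33 47 44
f 21 56 34
f 56 27 55
f 34 55 20
f 56 55 34
f 27 57 54
f 57 26 50
f 54 50 18
f 57 50 54
f 26 52 51
f 52 23 39
f 51 39 22
f 52 39 51
f 23 38 43
f 38 17 40
f 43 40 24
f 38 40 43
f 19 45 31
f 45 25 46
f 31 46 20
f 45 46 31
f 19 31 29
f 31 20 30
f 29 30 18
f 31 30 29
f 19 29 36
f 29 18 35
f 36 35 22
f 29 35 36
f 19 36 41
f 36 22 42
f 41 42 24
f 36 42 41
f 19 41 45
f 41 24 48
f 45 48 25
f 41 48 45
f 20 46 34
f 46 25 47
f 34 47 21
f 46 47 34
f 18 30 54
f 30 20 55
f 54 55 27
f 30 55 54
f 22 35 51
f 35 18 50
f 51 50 26
f 35 50 51
f 24 42 43
f 42 22 39
f 43 39 23
f 42 39 43
f 25 48 44
f 48 24 40
f 44 40 17
f 48 40 44
f 59 61 58
f 62 59 58
f 58 61 60
f 60 62 58
f 59 65 61
f 63 59 62
f 63 65 59
f 61 65 60
f 64 62 60
f 60 65 64
f 64 63 62
f 65 63 64
f 67 69 66
f 70 67 66
f 66 69 68
f 68 70 66
f 67 73 69
f 71 67 70
f 71 73 67
f 69 73 68
f 72 70 68
f 68 73 72
f 72 71 70
f 73 71 72



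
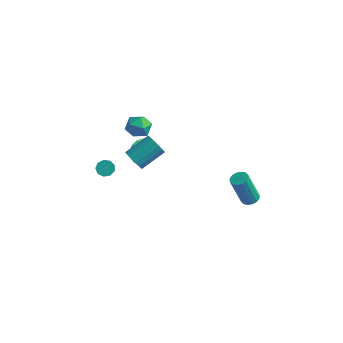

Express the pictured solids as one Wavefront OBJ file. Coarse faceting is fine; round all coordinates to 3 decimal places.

v -0.811 -3.18 3.376
v -0.247 -3.245 2.95
v 0.495 -1.986 3.737
v -0.069 -1.92 4.164
v -0.43 -3.04 2.794
v 0.312 -1.781 3.581
v -0.688 -2.863 2.753
v 0.054 -1.603 3.54
v -0.97 -2.748 2.836
v -0.228 -1.489 3.623
v -1.221 -2.719 3.026
v -0.479 -1.459 3.813
v -1.391 -2.781 3.285
v -0.649 -1.521 4.072
v -1.446 -2.922 3.562
v -0.704 -1.662 4.349
v -1.375 -3.114 3.803
v -0.633 -1.855 4.59
v -1.192 -3.319 3.959
v -0.45 -2.06 4.746
v -0.934 -3.497 4
v -0.192 -2.237 4.787
v -0.652 -3.611 3.917
v 0.09 -2.352 4.704
v -0.401 -3.641 3.727
v 0.341 -2.381 4.514
v -0.231 -3.579 3.468
v 0.511 -2.319 4.255
v -0.176 -3.438 3.191
v 0.566 -2.178 3.978
v -3.281 -2.17 0.494
v -2.901 -1.793 0.621
v -2.439 -2.572 1.553
v -2.819 -2.95 1.426
v -3.213 -1.735 0.824
v -2.751 -2.515 1.756
v -3.556 -1.881 0.872
v -3.094 -2.66 1.804
v -3.771 -2.162 0.744
v -3.309 -2.941 1.676
v -3.756 -2.447 0.498
v -3.294 -3.226 1.431
v -3.519 -2.602 0.251
v -3.057 -3.382 1.183
v -3.171 -2.556 0.117
v -2.709 -3.335 1.05
v -2.874 -2.329 0.16
v -2.412 -3.108 1.092
v -2.767 -2.028 0.359
v -2.305 -2.807 1.291
v 3.086 3.679 -4.641
v 3.637 3.781 -4.455
v 3.025 3.444 -2.454
v 2.474 3.341 -2.639
v 3.5 4.054 -4.451
v 2.888 3.717 -2.449
v 3.252 4.227 -4.498
v 2.64 3.889 -2.496
v 2.96 4.252 -4.583
v 2.348 3.915 -2.581
v 2.701 4.124 -4.683
v 2.089 3.786 -2.682
v 2.546 3.877 -4.772
v 1.934 3.539 -2.771
v 2.535 3.576 -4.826
v 1.923 3.239 -2.825
v 2.672 3.303 -4.831
v 2.06 2.966 -2.829
v 2.92 3.131 -4.784
v 2.308 2.793 -2.782
v 3.212 3.105 -4.699
v 2.6 2.768 -2.697
v 3.471 3.234 -4.598
v 2.859 2.896 -2.597
v 3.626 3.481 -4.509
v 3.014 3.143 -2.508
v -1.701 -0.775 1.63
v -1.271 -0.453 0.946
v -0.719 -1.065 2.11
v -1.309 -0.107 1.233
v -1.452 0.059 1.626
v -1.662 0.001 2.02
v -1.882 -0.264 2.31
v -2.054 -0.666 2.418
v -2.13 -1.098 2.314
v -2.092 -1.443 2.027
v -1.949 -1.609 1.634
v -1.739 -1.552 1.24
v -1.519 -1.286 0.95
v -1.348 -0.884 0.842
v -3.5 1.4 1.437
v -3.04 1.777 2.061
v -2.82 0.203 1.659
v -2.36 0.58 2.283
v -3.201 0.433 2.397
v -3.622 1.173 2.26
v -2.238 0.807 1.46
v -2.659 1.547 1.323
v -2.26 1.411 2.075
v -2.855 1.179 2.654
v -3.005 0.801 1.066
v -3.6 0.569 1.645
f 2 1 5
f 2 5 3
f 3 5 6
f 3 6 4
f 5 1 7
f 5 7 6
f 6 7 8
f 6 8 4
f 7 1 9
f 7 9 8
f 8 9 10
f 8 10 4
f 9 1 11
f 9 11 10
f 10 11 12
f 10 12 4
f 11 1 13
f 11 13 12
f 12 13 14
f 12 14 4
f 13 1 15
f 13 15 14
f 14 15 16
f 14 16 4
f 15 1 17
f 15 17 16
f 16 17 18
f 16 18 4
f 17 1 19
f 17 19 18
f 18 19 20
f 18 20 4
f 19 1 21
f 19 21 20
f 20 21 22
f 20 22 4
f 21 1 23
f 21 23 22
f 22 23 24
f 22 24 4
f 23 1 25
f 23 25 24
f 24 25 26
f 24 26 4
f 25 1 27
f 25 27 26
f 26 27 28
f 26 28 4
f 27 1 29
f 27 29 28
f 28 29 30
f 28 30 4
f 29 1 2
f 29 2 30
f 30 2 3
f 30 3 4
f 32 31 35
f 32 35 33
f 33 35 36
f 33 36 34
f 35 31 37
f 35 37 36
f 36 37 38
f 36 38 34
f 37 31 39
f 37 39 38
f 38 39 40
f 38 40 34
f 39 31 41
f 39 41 40
f 40 41 42
f 40 42 34
f 41 31 43
f 41 43 42
f 42 43 44
f 42 44 34
f 43 31 45
f 43 45 44
f 44 45 46
f 44 46 34
f 45 31 47
f 45 47 46
f 46 47 48
f 46 48 34
f 47 31 49
f 47 49 48
f 48 49 50
f 48 50 34
f 49 31 32
f 49 32 50
f 50 32 33
f 50 33 34
f 52 51 55
f 52 55 53
f 53 55 56
f 53 56 54
f 55 51 57
f 55 57 56
f 56 57 58
f 56 58 54
f 57 51 59
f 57 59 58
f 58 59 60
f 58 60 54
f 59 51 61
f 59 61 60
f 60 61 62
f 60 62 54
f 61 51 63
f 61 63 62
f 62 63 64
f 62 64 54
f 63 51 65
f 63 65 64
f 64 65 66
f 64 66 54
f 65 51 67
f 65 67 66
f 66 67 68
f 66 68 54
f 67 51 69
f 67 69 68
f 68 69 70
f 68 70 54
f 69 51 71
f 69 71 70
f 70 71 72
f 70 72 54
f 71 51 73
f 71 73 72
f 72 73 74
f 72 74 54
f 73 51 75
f 73 75 74
f 74 75 76
f 74 76 54
f 75 51 52
f 75 52 76
f 76 52 53
f 76 53 54
f 78 77 80
f 78 80 79
f 80 77 81
f 80 81 79
f 81 77 82
f 81 82 79
f 82 77 83
f 82 83 79
f 83 77 84
f 83 84 79
f 84 77 85
f 84 85 79
f 85 77 86
f 85 86 79
f 86 77 87
f 86 87 79
f 87 77 88
f 87 88 79
f 88 77 89
f 88 89 79
f 89 77 90
f 89 90 79
f 90 77 78
f 90 78 79
f 91 102 96
f 91 96 92
f 91 92 98
f 91 98 101
f 91 101 102
f 92 96 100
f 96 102 95
f 102 101 93
f 101 98 97
f 98 92 99
f 94 100 95
f 94 95 93
f 94 93 97
f 94 97 99
f 94 99 100
f 95 100 96
f 93 95 102
f 97 93 101
f 99 97 98
f 100 99 92



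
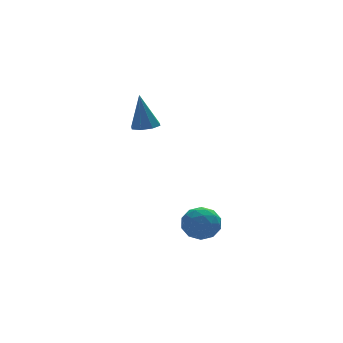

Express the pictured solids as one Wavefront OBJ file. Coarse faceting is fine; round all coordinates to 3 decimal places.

v 2.437 -3.668 -1.517
v 3.006 -3.173 -1.589
v 2.934 -4.367 -2.391
v 3.503 -3.872 -2.463
v 3.443 -4.291 -1.836
v 3.135 -3.859 -1.295
v 2.805 -3.681 -2.685
v 2.497 -3.249 -2.144
v 3.233 -3.181 -2.311
v 3.627 -3.558 -1.786
v 2.313 -3.982 -2.194
v 2.707 -4.359 -1.669
v 2.678 -3.359 -1.476
v 3.262 -4.181 -2.504
v 3.227 -4.427 -2.135
v 3.561 -4.136 -2.177
v 2.754 -3.762 -1.303
v 3.088 -3.472 -1.345
v 3.345 -4.128 -1.491
v 2.852 -4.068 -2.635
v 3.186 -3.778 -2.677
v 2.379 -3.404 -1.803
v 2.713 -3.113 -1.845
v 2.595 -3.412 -2.489
v 3.145 -3.073 -1.942
v 3.438 -3.484 -2.457
v 3.027 -3.372 -2.587
v 2.847 -3.118 -2.269
v 3.377 -3.295 -1.634
v 3.669 -3.705 -2.148
v 3.634 -3.952 -1.779
v 3.453 -3.698 -1.461
v 3.511 -3.3 -2.058
v 2.271 -3.835 -1.832
v 2.563 -4.245 -2.346
v 2.487 -3.842 -2.519
v 2.306 -3.588 -2.201
v 2.502 -4.056 -1.523
v 2.795 -4.467 -2.038
v 3.093 -4.422 -1.711
v 2.913 -4.168 -1.393
v 2.429 -4.24 -1.922
v 1.899 -0.908 1.719
v 2.228 -0.469 1.683
v 1.741 -0.672 3.181
v 1.823 -0.372 1.624
v 1.462 -0.589 1.62
v 1.357 -0.993 1.674
v 1.57 -1.348 1.754
v 1.975 -1.445 1.814
v 2.336 -1.228 1.818
v 2.44 -0.824 1.763
f 1 38 17
f 38 12 41
f 17 41 6
f 38 41 17
f 1 17 13
f 17 6 18
f 13 18 2
f 17 18 13
f 1 13 22
f 13 2 23
f 22 23 8
f 13 23 22
f 1 22 34
f 22 8 37
f 34 37 11
f 22 37 34
f 1 34 38
f 34 11 42
f 38 42 12
f 34 42 38
f 2 18 29
f 18 6 32
f 29 32 10
f 18 32 29
f 6 41 19
f 41 12 40
f 19 40 5
f 41 40 19
f 12 42 39
f 42 11 35
f 39 35 3
f 42 35 39
f 11 37 36
f 37 8 24
f 36 24 7
f 37 24 36
f 8 23 28
f 23 2 25
f 28 25 9
f 23 25 28
f 4 30 16
f 30 10 31
f 16 31 5
f 30 31 16
f 4 16 14
f 16 5 15
f 14 15 3
f 16 15 14
f 4 14 21
f 14 3 20
f 21 20 7
f 14 20 21
f 4 21 26
f 21 7 27
f 26 27 9
f 21 27 26
f 4 26 30
f 26 9 33
f 30 33 10
f 26 33 30
f 5 31 19
f 31 10 32
f 19 32 6
f 31 32 19
f 3 15 39
f 15 5 40
f 39 40 12
f 15 40 39
f 7 20 36
f 20 3 35
f 36 35 11
f 20 35 36
f 9 27 28
f 27 7 24
f 28 24 8
f 27 24 28
f 10 33 29
f 33 9 25
f 29 25 2
f 33 25 29
f 44 43 46
f 44 46 45
f 46 43 47
f 46 47 45
f 47 43 48
f 47 48 45
f 48 43 49
f 48 49 45
f 49 43 50
f 49 50 45
f 50 43 51
f 50 51 45
f 51 43 52
f 51 52 45
f 52 43 44
f 52 44 45



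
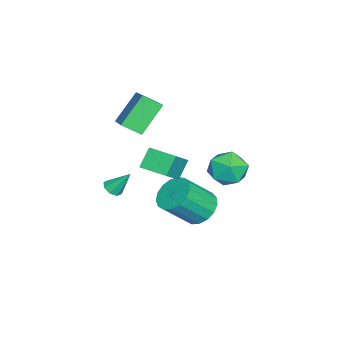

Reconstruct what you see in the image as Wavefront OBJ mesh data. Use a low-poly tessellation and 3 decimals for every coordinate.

v -0.939 -2.471 3.221
v 0.696 -1.67 4.072
v -1.105 -1.47 2.598
v 0.53 -0.67 3.45
v 0.23 -3.23 1.69
v 1.865 -2.43 2.542
v 0.064 -2.23 1.068
v 1.699 -1.429 1.919
v 3.827 4.397 2.081
v 4.632 3.676 2.392
v 3.068 3.104 1.048
v 3.873 2.383 1.359
v 3.106 2.726 2.107
v 3.575 3.525 2.745
v 4.125 3.255 0.695
v 4.594 4.054 1.333
v 4.817 2.97 1.535
v 4.187 2.643 2.408
v 3.513 4.137 1.032
v 2.883 3.81 1.905
v 0.763 -3.255 -2.951
v 1.182 -2.921 -3.2
v 0.737 -2.325 -1.749
v 0.765 -2.788 -3.312
v 0.347 -2.928 -3.213
v 0.173 -3.26 -2.96
v 0.345 -3.588 -2.703
v 0.761 -3.722 -2.59
v 1.179 -3.581 -2.69
v 1.353 -3.25 -2.942
v 1.159 1.408 -3.338
v 2.072 1.996 -3.438
v 2.994 0.819 -1.921
v 2.081 0.232 -1.822
v 1.798 2.251 -3.074
v 2.72 1.074 -1.557
v 1.378 2.312 -2.77
v 2.3 1.136 -1.253
v 0.908 2.167 -2.597
v 1.83 0.99 -1.08
v 0.495 1.848 -2.594
v 1.417 0.671 -1.077
v 0.234 1.428 -2.761
v 1.157 0.251 -1.244
v 0.186 1.004 -3.061
v 1.108 -0.173 -1.544
v 0.36 0.672 -3.424
v 1.282 -0.505 -1.907
v 0.717 0.509 -3.767
v 1.639 -0.668 -2.251
v 1.175 0.552 -4.013
v 2.098 -0.625 -2.496
v 1.63 0.791 -4.104
v 2.552 -0.385 -2.587
v 1.977 1.172 -4.019
v 2.899 -0.005 -2.502
v 2.136 1.607 -3.779
v 3.058 0.43 -2.262
v 1.541 -0.96 -0.751
v 0.788 -0.678 0.219
v 1.985 0.503 -0.831
v 1.231 0.784 0.139
v 2.729 -1.264 0.261
v 1.975 -0.983 1.231
v 3.172 0.198 0.181
v 2.419 0.48 1.151
f 2 4 1
f 5 2 1
f 1 4 3
f 3 5 1
f 2 8 4
f 6 2 5
f 6 8 2
f 4 8 3
f 7 5 3
f 3 8 7
f 7 6 5
f 8 6 7
f 9 20 14
f 9 14 10
f 9 10 16
f 9 16 19
f 9 19 20
f 10 14 18
f 14 20 13
f 20 19 11
f 19 16 15
f 16 10 17
f 12 18 13
f 12 13 11
f 12 11 15
f 12 15 17
f 12 17 18
f 13 18 14
f 11 13 20
f 15 11 19
f 17 15 16
f 18 17 10
f 22 21 24
f 22 24 23
f 24 21 25
f 24 25 23
f 25 21 26
f 25 26 23
f 26 21 27
f 26 27 23
f 27 21 28
f 27 28 23
f 28 21 29
f 28 29 23
f 29 21 30
f 29 30 23
f 30 21 22
f 30 22 23
f 32 31 35
f 32 35 33
f 33 35 36
f 33 36 34
f 35 31 37
f 35 37 36
f 36 37 38
f 36 38 34
f 37 31 39
f 37 39 38
f 38 39 40
f 38 40 34
f 39 31 41
f 39 41 40
f 40 41 42
f 40 42 34
f 41 31 43
f 41 43 42
f 42 43 44
f 42 44 34
f 43 31 45
f 43 45 44
f 44 45 46
f 44 46 34
f 45 31 47
f 45 47 46
f 46 47 48
f 46 48 34
f 47 31 49
f 47 49 48
f 48 49 50
f 48 50 34
f 49 31 51
f 49 51 50
f 50 51 52
f 50 52 34
f 51 31 53
f 51 53 52
f 52 53 54
f 52 54 34
f 53 31 55
f 53 55 54
f 54 55 56
f 54 56 34
f 55 31 57
f 55 57 56
f 56 57 58
f 56 58 34
f 57 31 32
f 57 32 58
f 58 32 33
f 58 33 34
f 60 62 59
f 63 60 59
f 59 62 61
f 61 63 59
f 60 66 62
f 64 60 63
f 64 66 60
f 62 66 61
f 65 63 61
f 61 66 65
f 65 64 63
f 66 64 65



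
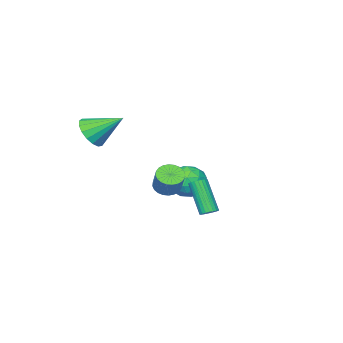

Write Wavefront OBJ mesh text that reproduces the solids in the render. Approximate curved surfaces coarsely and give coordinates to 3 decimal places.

v -1.094 -1.996 -1.365
v -0.376 -1.969 -1.715
v 0.193 -1.136 -0.486
v -0.526 -1.164 -0.135
v -0.509 -1.711 -1.829
v 0.06 -0.878 -0.6
v -0.731 -1.496 -1.872
v -0.163 -0.663 -0.643
v -1.009 -1.357 -1.838
v -0.44 -0.524 -0.608
v -1.299 -1.316 -1.731
v -0.731 -0.483 -0.502
v -1.559 -1.378 -1.569
v -0.99 -0.545 -0.34
v -1.747 -1.534 -1.376
v -1.179 -0.701 -0.146
v -1.836 -1.761 -1.181
v -1.268 -0.928 0.049
v -1.813 -2.024 -1.014
v -1.244 -1.191 0.215
v -1.68 -2.282 -0.9
v -1.111 -1.449 0.329
v -1.457 -2.497 -0.857
v -0.889 -1.664 0.372
v -1.18 -2.636 -0.892
v -0.611 -1.803 0.338
v -0.889 -2.677 -0.998
v -0.321 -1.844 0.231
v -0.63 -2.615 -1.16
v -0.061 -1.782 0.069
v -0.441 -2.459 -1.354
v 0.127 -1.626 -0.124
v -0.352 -2.232 -1.549
v 0.216 -1.399 -0.319
v 1.644 3.832 -0.739
v 2.128 3.674 -0.759
v 1.841 2.57 1.039
v 1.356 2.728 1.059
v 2.146 3.841 -0.653
v 1.859 2.737 1.145
v 2.088 4.007 -0.561
v 1.801 2.903 1.238
v 1.962 4.147 -0.495
v 1.675 3.043 1.303
v 1.788 4.238 -0.467
v 1.5 3.134 1.332
v 1.591 4.268 -0.48
v 1.304 3.164 1.319
v 1.403 4.231 -0.533
v 1.116 3.127 1.266
v 1.251 4.134 -0.617
v 0.964 3.03 1.182
v 1.159 3.99 -0.719
v 0.872 2.886 1.079
v 1.141 3.823 -0.825
v 0.854 2.719 0.973
v 1.199 3.657 -0.918
v 0.912 2.553 0.881
v 1.325 3.517 -0.983
v 1.038 2.413 0.815
v 1.5 3.426 -1.012
v 1.212 2.322 0.787
v 1.696 3.396 -0.999
v 1.409 2.292 0.8
v 1.884 3.433 -0.946
v 1.597 2.329 0.853
v 2.036 3.53 -0.862
v 1.749 2.426 0.937
v 2.746 -3.817 3.14
v 3.218 -4.228 4.021
v 1.774 -2.363 4.34
v 3.552 -3.869 3.857
v 3.702 -3.498 3.53
v 3.633 -3.201 3.113
v 3.36 -3.044 2.702
v 2.947 -3.064 2.392
v 2.488 -3.257 2.253
v 2.088 -3.578 2.318
v 1.839 -3.953 2.571
v 1.797 -4.298 2.954
v 1.973 -4.532 3.38
v 2.326 -4.602 3.751
v 2.775 -4.492 3.983
v -3.441 -1.496 -0.887
v -2.677 -0.75 -1.384
v -2.423 -2.97 -1.536
v -1.659 -2.224 -2.033
v -1.719 -2.311 -0.86
v -2.348 -1.4 -0.459
v -2.752 -2.32 -2.461
v -3.381 -1.409 -2.06
v -2.252 -1.259 -2.357
v -1.613 -1.253 -1.368
v -3.487 -2.467 -1.552
v -2.848 -2.461 -0.563
v -3.149 -0.994 -1.079
v -1.951 -2.726 -1.841
v -1.986 -2.777 -1.152
v -1.538 -2.339 -1.444
v -2.955 -1.375 -0.535
v -2.506 -0.937 -0.827
v -1.942 -1.854 -0.519
v -2.594 -2.783 -2.093
v -2.145 -2.345 -2.385
v -3.562 -1.381 -1.476
v -3.114 -0.943 -1.768
v -3.158 -1.866 -2.401
v -2.45 -0.854 -1.943
v -1.851 -1.721 -2.324
v -2.494 -1.777 -2.576
v -2.863 -1.242 -2.34
v -2.074 -0.851 -1.361
v -1.476 -1.717 -1.743
v -1.511 -1.768 -1.053
v -1.88 -1.233 -0.817
v -1.824 -1.15 -1.933
v -3.624 -2.003 -1.177
v -3.026 -2.869 -1.559
v -3.22 -2.487 -2.103
v -3.589 -1.952 -1.867
v -3.249 -1.999 -0.596
v -2.65 -2.866 -0.977
v -2.237 -2.478 -0.58
v -2.606 -1.943 -0.344
v -3.276 -2.57 -0.987
f 2 1 5
f 2 5 3
f 3 5 6
f 3 6 4
f 5 1 7
f 5 7 6
f 6 7 8
f 6 8 4
f 7 1 9
f 7 9 8
f 8 9 10
f 8 10 4
f 9 1 11
f 9 11 10
f 10 11 12
f 10 12 4
f 11 1 13
f 11 13 12
f 12 13 14
f 12 14 4
f 13 1 15
f 13 15 14
f 14 15 16
f 14 16 4
f 15 1 17
f 15 17 16
f 16 17 18
f 16 18 4
f 17 1 19
f 17 19 18
f 18 19 20
f 18 20 4
f 19 1 21
f 19 21 20
f 20 21 22
f 20 22 4
f 21 1 23
f 21 23 22
f 22 23 24
f 22 24 4
f 23 1 25
f 23 25 24
f 24 25 26
f 24 26 4
f 25 1 27
f 25 27 26
f 26 27 28
f 26 28 4
f 27 1 29
f 27 29 28
f 28 29 30
f 28 30 4
f 29 1 31
f 29 31 30
f 30 31 32
f 30 32 4
f 31 1 33
f 31 33 32
f 32 33 34
f 32 34 4
f 33 1 2
f 33 2 34
f 34 2 3
f 34 3 4
f 36 35 39
f 36 39 37
f 37 39 40
f 37 40 38
f 39 35 41
f 39 41 40
f 40 41 42
f 40 42 38
f 41 35 43
f 41 43 42
f 42 43 44
f 42 44 38
f 43 35 45
f 43 45 44
f 44 45 46
f 44 46 38
f 45 35 47
f 45 47 46
f 46 47 48
f 46 48 38
f 47 35 49
f 47 49 48
f 48 49 50
f 48 50 38
f 49 35 51
f 49 51 50
f 50 51 52
f 50 52 38
f 51 35 53
f 51 53 52
f 52 53 54
f 52 54 38
f 53 35 55
f 53 55 54
f 54 55 56
f 54 56 38
f 55 35 57
f 55 57 56
f 56 57 58
f 56 58 38
f 57 35 59
f 57 59 58
f 58 59 60
f 58 60 38
f 59 35 61
f 59 61 60
f 60 61 62
f 60 62 38
f 61 35 63
f 61 63 62
f 62 63 64
f 62 64 38
f 63 35 65
f 63 65 64
f 64 65 66
f 64 66 38
f 65 35 67
f 65 67 66
f 66 67 68
f 66 68 38
f 67 35 36
f 67 36 68
f 68 36 37
f 68 37 38
f 70 69 72
f 70 72 71
f 72 69 73
f 72 73 71
f 73 69 74
f 73 74 71
f 74 69 75
f 74 75 71
f 75 69 76
f 75 76 71
f 76 69 77
f 76 77 71
f 77 69 78
f 77 78 71
f 78 69 79
f 78 79 71
f 79 69 80
f 79 80 71
f 80 69 81
f 80 81 71
f 81 69 82
f 81 82 71
f 82 69 83
f 82 83 71
f 83 69 70
f 83 70 71
f 84 121 100
f 121 95 124
f 100 124 89
f 121 124 100
f 84 100 96
f 100 89 101
f 96 101 85
f 100 101 96
f 84 96 105
f 96 85 106
f 105 106 91
f 96 106 105
f 84 105 117
f 105 91 120
f 117 120 94
f 105 120 117
f 84 117 121
f 117 94 125
f 121 125 95
f 117 125 121
f 85 101 112
f 101 89 115
f 112 115 93
f 101 115 112
f 89 124 102
f 124 95 123
f 102 123 88
f 124 123 102
f 95 125 122
f 125 94 118
f 122 118 86
f 125 118 122
f 94 120 119
f 120 91 107
f 119 107 90
f 120 107 119
f 91 106 111
f 106 85 108
f 111 108 92
f 106 108 111
f 87 113 99
f 113 93 114
f 99 114 88
f 113 114 99
f 87 99 97
f 99 88 98
f 97 98 86
f 99 98 97
f 87 97 104
f 97 86 103
f 104 103 90
f 97 103 104
f 87 104 109
f 104 90 110
f 109 110 92
f 104 110 109
f 87 109 113
f 109 92 116
f 113 116 93
f 109 116 113
f 88 114 102
f 114 93 115
f 102 115 89
f 114 115 102
f 86 98 122
f 98 88 123
f 122 123 95
f 98 123 122
f 90 103 119
f 103 86 118
f 119 118 94
f 103 118 119
f 92 110 111
f 110 90 107
f 111 107 91
f 110 107 111
f 93 116 112
f 116 92 108
f 112 108 85
f 116 108 112



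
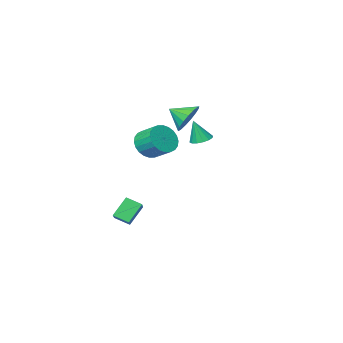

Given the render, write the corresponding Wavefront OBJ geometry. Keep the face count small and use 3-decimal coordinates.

v -0.857 2.347 3.438
v -0.072 2.815 3.143
v -0.183 1.573 4.002
v -0.176 3.016 3.543
v -0.436 3.063 3.919
v -0.792 2.947 4.185
v -1.163 2.693 4.28
v -1.464 2.36 4.182
v -1.626 2.023 3.914
v -1.611 1.761 3.537
v -1.424 1.633 3.137
v -1.107 1.668 2.807
v -0.732 1.859 2.621
v -0.386 2.161 2.622
v -0.148 2.506 2.81
v -2.954 0.075 1.033
v -2.388 -0.149 0.837
v -2.566 -0.095 2.347
v -2.345 0.178 0.867
v -2.465 0.478 0.941
v -2.717 0.669 1.04
v -3.032 0.702 1.137
v -3.326 0.566 1.207
v -3.52 0.299 1.23
v -3.563 -0.028 1.2
v -3.443 -0.327 1.126
v -3.192 -0.519 1.027
v -2.877 -0.552 0.929
v -2.582 -0.416 0.86
v 0.573 0.204 -3.098
v 1.161 -0.382 -2.699
v 1.326 1.474 -2.339
v 1.913 0.889 -1.941
v 1.407 0.331 -4.139
v 1.994 -0.254 -3.741
v 2.159 1.602 -3.381
v 2.747 1.016 -2.982
v 1.691 2.808 2.264
v 2.552 3.068 2.29
v 2.23 4.073 2.902
v 1.369 3.812 2.876
v 2.445 3.216 1.99
v 2.122 4.221 2.602
v 2.223 3.302 1.732
v 1.9 4.307 2.344
v 1.92 3.313 1.555
v 1.597 4.318 2.167
v 1.582 3.246 1.486
v 1.259 4.251 2.098
v 1.261 3.113 1.535
v 0.938 4.118 2.147
v 1.005 2.934 1.695
v 0.682 3.938 2.307
v 0.854 2.735 1.942
v 0.531 3.739 2.554
v 0.83 2.547 2.238
v 0.508 3.552 2.85
v 0.938 2.399 2.538
v 0.615 3.404 3.15
v 1.16 2.313 2.796
v 0.837 3.318 3.408
v 1.463 2.302 2.973
v 1.14 3.307 3.585
v 1.801 2.369 3.042
v 1.478 3.374 3.654
v 2.122 2.502 2.993
v 1.799 3.507 3.605
v 2.378 2.682 2.833
v 2.055 3.686 3.445
v 2.529 2.881 2.586
v 2.206 3.885 3.198
f 2 1 4
f 2 4 3
f 4 1 5
f 4 5 3
f 5 1 6
f 5 6 3
f 6 1 7
f 6 7 3
f 7 1 8
f 7 8 3
f 8 1 9
f 8 9 3
f 9 1 10
f 9 10 3
f 10 1 11
f 10 11 3
f 11 1 12
f 11 12 3
f 12 1 13
f 12 13 3
f 13 1 14
f 13 14 3
f 14 1 15
f 14 15 3
f 15 1 2
f 15 2 3
f 17 16 19
f 17 19 18
f 19 16 20
f 19 20 18
f 20 16 21
f 20 21 18
f 21 16 22
f 21 22 18
f 22 16 23
f 22 23 18
f 23 16 24
f 23 24 18
f 24 16 25
f 24 25 18
f 25 16 26
f 25 26 18
f 26 16 27
f 26 27 18
f 27 16 28
f 27 28 18
f 28 16 29
f 28 29 18
f 29 16 17
f 29 17 18
f 31 33 30
f 34 31 30
f 30 33 32
f 32 34 30
f 31 37 33
f 35 31 34
f 35 37 31
f 33 37 32
f 36 34 32
f 32 37 36
f 36 35 34
f 37 35 36
f 39 38 42
f 39 42 40
f 40 42 43
f 40 43 41
f 42 38 44
f 42 44 43
f 43 44 45
f 43 45 41
f 44 38 46
f 44 46 45
f 45 46 47
f 45 47 41
f 46 38 48
f 46 48 47
f 47 48 49
f 47 49 41
f 48 38 50
f 48 50 49
f 49 50 51
f 49 51 41
f 50 38 52
f 50 52 51
f 51 52 53
f 51 53 41
f 52 38 54
f 52 54 53
f 53 54 55
f 53 55 41
f 54 38 56
f 54 56 55
f 55 56 57
f 55 57 41
f 56 38 58
f 56 58 57
f 57 58 59
f 57 59 41
f 58 38 60
f 58 60 59
f 59 60 61
f 59 61 41
f 60 38 62
f 60 62 61
f 61 62 63
f 61 63 41
f 62 38 64
f 62 64 63
f 63 64 65
f 63 65 41
f 64 38 66
f 64 66 65
f 65 66 67
f 65 67 41
f 66 38 68
f 66 68 67
f 67 68 69
f 67 69 41
f 68 38 70
f 68 70 69
f 69 70 71
f 69 71 41
f 70 38 39
f 70 39 71
f 71 39 40
f 71 40 41

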